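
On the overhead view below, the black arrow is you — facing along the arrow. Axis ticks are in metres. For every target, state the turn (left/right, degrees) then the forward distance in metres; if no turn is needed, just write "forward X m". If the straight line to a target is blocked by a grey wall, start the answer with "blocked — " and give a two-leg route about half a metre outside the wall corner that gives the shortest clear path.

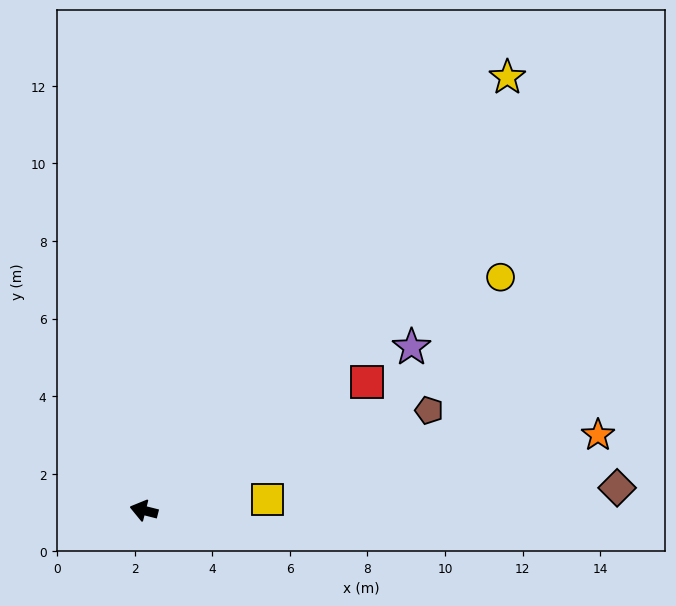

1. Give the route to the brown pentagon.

turn right 146°, forward 7.8 m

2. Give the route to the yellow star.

turn right 116°, forward 14.6 m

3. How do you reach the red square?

turn right 136°, forward 6.6 m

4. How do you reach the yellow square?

turn right 161°, forward 3.2 m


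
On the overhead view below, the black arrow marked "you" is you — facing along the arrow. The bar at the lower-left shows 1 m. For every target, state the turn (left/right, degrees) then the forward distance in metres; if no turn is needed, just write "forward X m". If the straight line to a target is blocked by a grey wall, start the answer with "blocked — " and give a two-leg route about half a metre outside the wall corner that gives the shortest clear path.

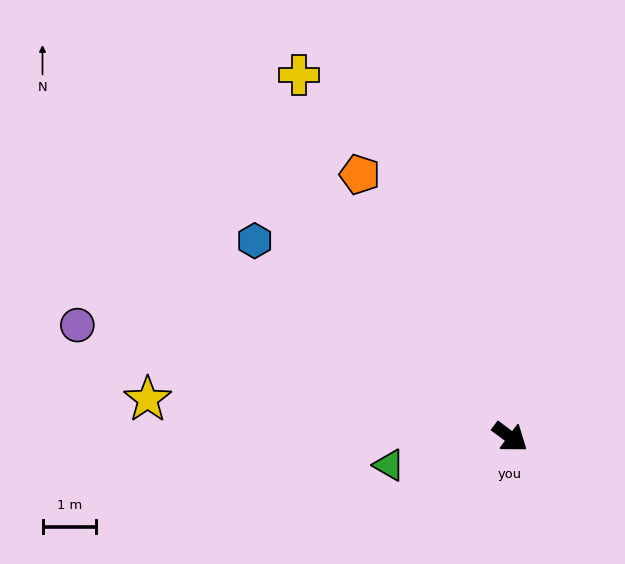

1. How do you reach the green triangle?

turn right 130°, forward 2.3 m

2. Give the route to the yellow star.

turn right 149°, forward 6.8 m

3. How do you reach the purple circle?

turn right 158°, forward 8.3 m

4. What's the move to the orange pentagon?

turn left 157°, forward 5.6 m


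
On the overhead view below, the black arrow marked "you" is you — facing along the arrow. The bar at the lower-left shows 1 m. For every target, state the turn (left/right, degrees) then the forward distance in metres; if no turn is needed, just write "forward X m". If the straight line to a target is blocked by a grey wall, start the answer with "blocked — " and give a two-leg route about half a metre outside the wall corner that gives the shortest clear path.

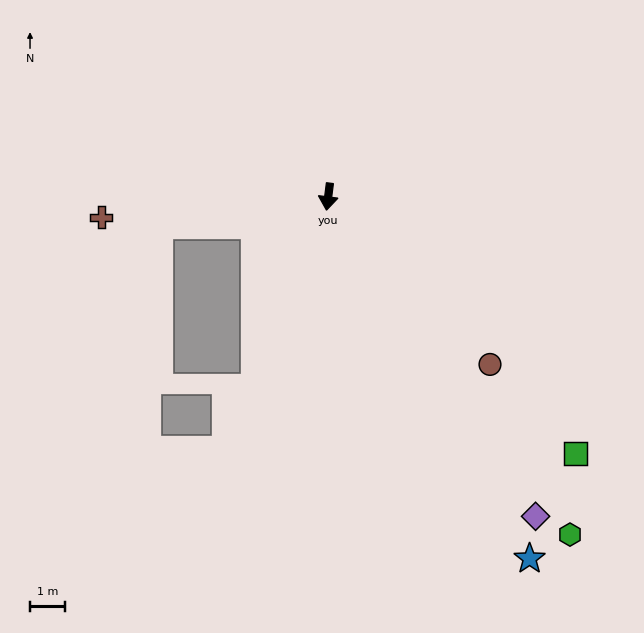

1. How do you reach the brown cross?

turn right 78°, forward 6.5 m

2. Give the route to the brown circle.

turn left 51°, forward 6.6 m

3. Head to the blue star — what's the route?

turn left 36°, forward 11.8 m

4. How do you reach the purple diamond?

turn left 40°, forward 10.8 m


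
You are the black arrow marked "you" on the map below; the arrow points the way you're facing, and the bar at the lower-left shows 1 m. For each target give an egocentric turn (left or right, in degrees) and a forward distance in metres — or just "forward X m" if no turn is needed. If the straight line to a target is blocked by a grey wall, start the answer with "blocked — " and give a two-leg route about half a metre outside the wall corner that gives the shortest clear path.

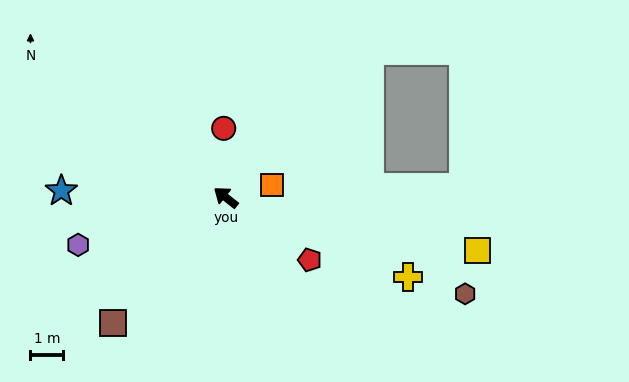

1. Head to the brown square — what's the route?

turn left 87°, forward 5.2 m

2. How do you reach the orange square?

turn right 126°, forward 1.5 m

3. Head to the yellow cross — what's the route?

turn right 165°, forward 6.1 m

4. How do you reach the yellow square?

turn right 153°, forward 7.9 m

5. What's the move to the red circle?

turn right 50°, forward 2.1 m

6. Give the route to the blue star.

turn left 36°, forward 5.0 m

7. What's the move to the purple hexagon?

turn left 56°, forward 4.8 m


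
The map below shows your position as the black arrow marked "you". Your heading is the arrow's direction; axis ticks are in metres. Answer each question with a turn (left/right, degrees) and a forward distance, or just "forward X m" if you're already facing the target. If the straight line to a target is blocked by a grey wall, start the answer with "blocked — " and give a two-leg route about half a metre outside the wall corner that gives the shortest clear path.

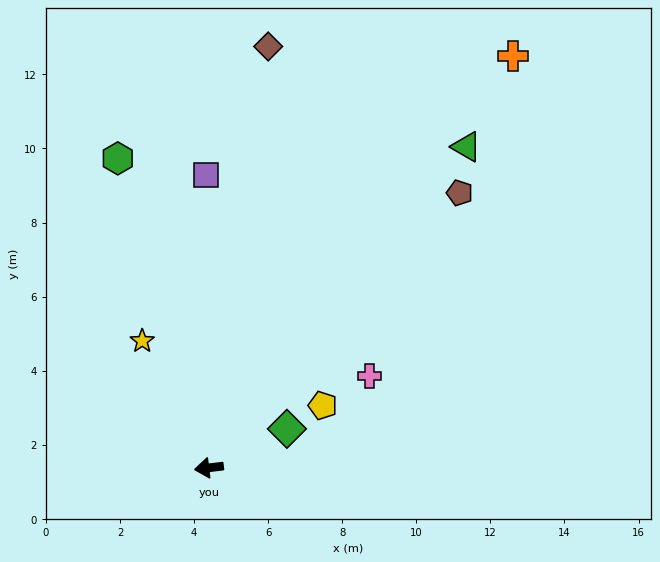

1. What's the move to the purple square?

turn right 96°, forward 7.9 m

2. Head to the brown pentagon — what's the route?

turn right 139°, forward 10.0 m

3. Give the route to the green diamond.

turn right 160°, forward 2.4 m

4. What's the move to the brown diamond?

turn right 105°, forward 11.5 m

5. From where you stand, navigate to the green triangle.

turn right 136°, forward 11.1 m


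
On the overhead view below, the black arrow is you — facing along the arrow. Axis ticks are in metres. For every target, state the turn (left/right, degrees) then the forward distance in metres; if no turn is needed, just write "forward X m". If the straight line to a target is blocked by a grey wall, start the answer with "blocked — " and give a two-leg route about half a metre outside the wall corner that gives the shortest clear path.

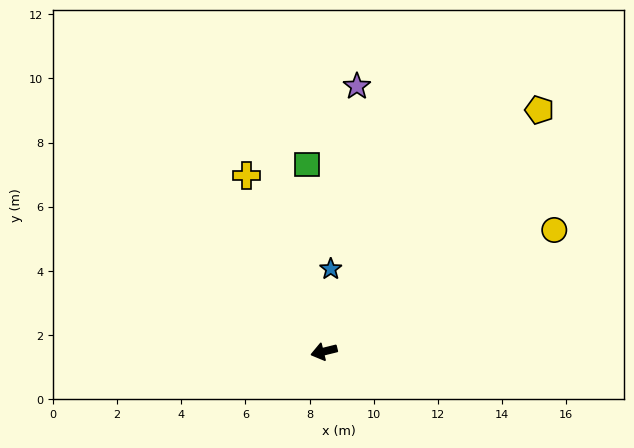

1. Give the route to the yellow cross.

turn right 80°, forward 6.0 m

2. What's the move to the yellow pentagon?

turn right 146°, forward 10.1 m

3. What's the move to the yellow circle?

turn right 166°, forward 8.1 m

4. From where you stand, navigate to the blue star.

turn right 109°, forward 2.6 m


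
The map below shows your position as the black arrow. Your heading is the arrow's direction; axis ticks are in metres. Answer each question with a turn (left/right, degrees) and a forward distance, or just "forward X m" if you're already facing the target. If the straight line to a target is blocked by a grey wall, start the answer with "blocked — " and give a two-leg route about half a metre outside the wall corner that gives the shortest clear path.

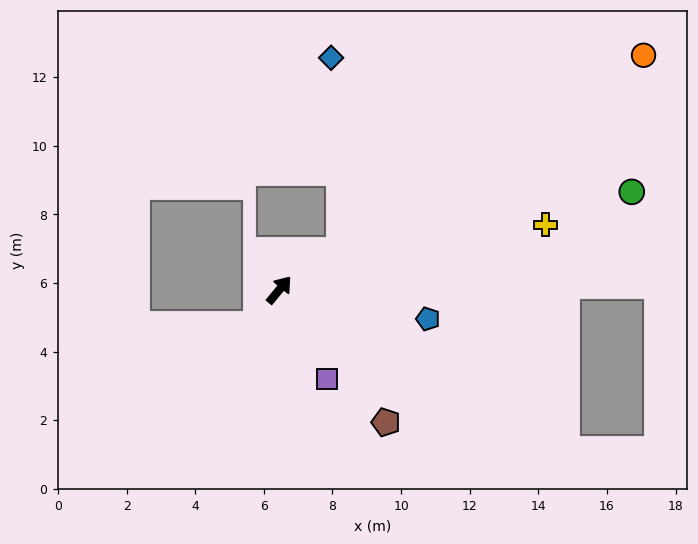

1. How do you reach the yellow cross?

turn right 37°, forward 8.0 m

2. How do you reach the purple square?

turn right 112°, forward 2.9 m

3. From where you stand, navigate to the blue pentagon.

turn right 62°, forward 4.4 m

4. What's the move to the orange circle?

turn right 18°, forward 12.6 m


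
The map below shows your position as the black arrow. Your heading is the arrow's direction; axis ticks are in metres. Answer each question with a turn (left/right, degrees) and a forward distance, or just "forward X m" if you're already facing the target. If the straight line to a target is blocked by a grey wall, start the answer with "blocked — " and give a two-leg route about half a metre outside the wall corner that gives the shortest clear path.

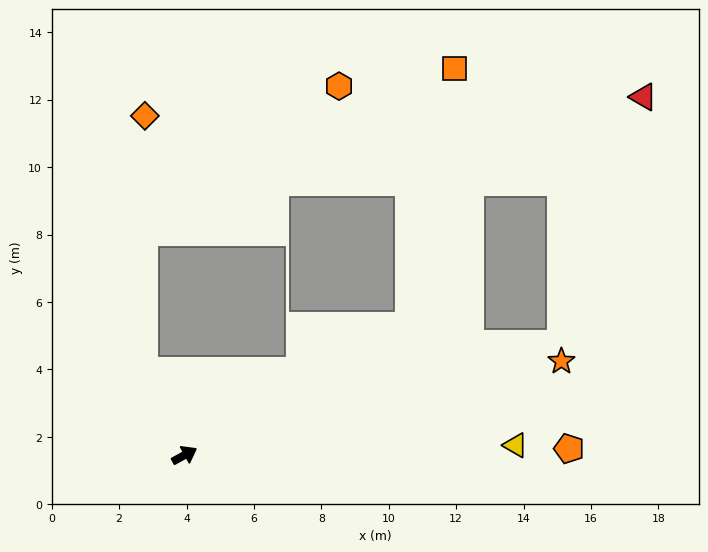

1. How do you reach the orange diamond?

blocked — turn left 87°, forward 2.8 m, then turn right 26°, forward 7.6 m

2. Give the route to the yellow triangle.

turn right 27°, forward 9.8 m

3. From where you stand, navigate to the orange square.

blocked — forward 7.7 m, then turn left 51°, forward 7.8 m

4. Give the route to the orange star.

turn right 15°, forward 11.5 m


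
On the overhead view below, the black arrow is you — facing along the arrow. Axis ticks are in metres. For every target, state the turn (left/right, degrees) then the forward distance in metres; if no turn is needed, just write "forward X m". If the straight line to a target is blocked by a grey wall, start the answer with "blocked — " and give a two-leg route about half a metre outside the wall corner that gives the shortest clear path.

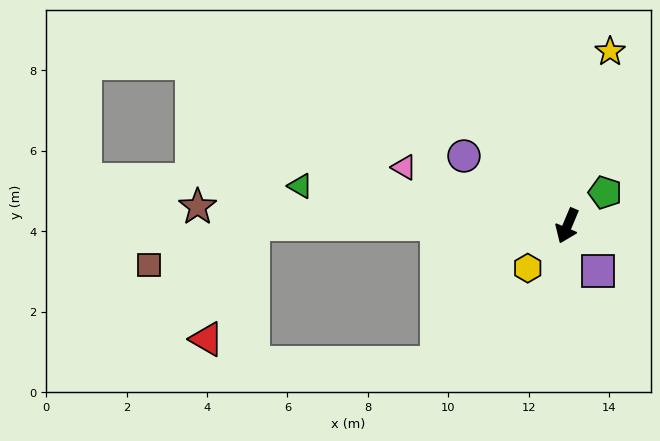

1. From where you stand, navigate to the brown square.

blocked — turn right 68°, forward 7.8 m, then turn left 22°, forward 2.8 m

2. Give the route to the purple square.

turn left 57°, forward 1.4 m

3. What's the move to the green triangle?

turn right 76°, forward 6.7 m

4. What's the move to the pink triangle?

turn right 87°, forward 4.3 m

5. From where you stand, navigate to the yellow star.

turn right 171°, forward 4.5 m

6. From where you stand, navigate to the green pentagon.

turn left 154°, forward 1.3 m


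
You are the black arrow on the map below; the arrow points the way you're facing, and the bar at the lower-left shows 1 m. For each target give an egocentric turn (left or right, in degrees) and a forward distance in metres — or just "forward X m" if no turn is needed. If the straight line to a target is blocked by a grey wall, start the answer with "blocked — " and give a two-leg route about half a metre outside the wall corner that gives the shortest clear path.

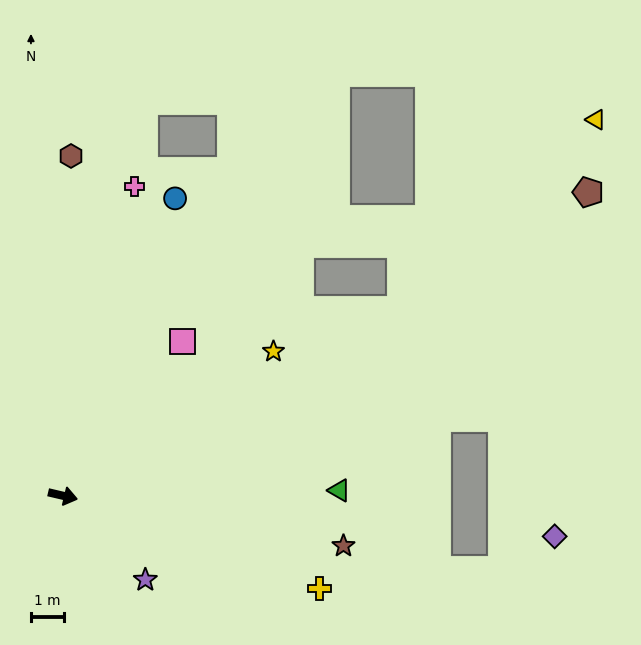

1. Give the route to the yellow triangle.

blocked — turn left 42°, forward 11.6 m, then turn left 16°, forward 8.2 m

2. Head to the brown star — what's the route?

turn left 3°, forward 8.6 m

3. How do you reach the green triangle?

turn left 14°, forward 8.3 m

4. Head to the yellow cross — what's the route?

turn right 7°, forward 8.2 m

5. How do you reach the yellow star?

turn left 48°, forward 7.7 m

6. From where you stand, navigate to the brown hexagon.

turn left 102°, forward 10.2 m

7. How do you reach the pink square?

turn left 65°, forward 5.9 m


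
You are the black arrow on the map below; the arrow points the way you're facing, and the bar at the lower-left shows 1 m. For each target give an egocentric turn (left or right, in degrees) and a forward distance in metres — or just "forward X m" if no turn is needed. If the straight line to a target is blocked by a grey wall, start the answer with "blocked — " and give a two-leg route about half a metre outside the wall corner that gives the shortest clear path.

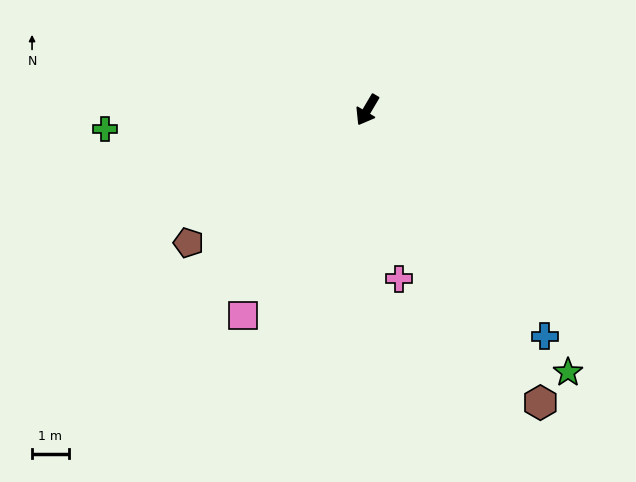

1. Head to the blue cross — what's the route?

turn left 69°, forward 7.8 m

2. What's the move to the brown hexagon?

turn left 61°, forward 9.3 m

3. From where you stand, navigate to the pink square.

forward 6.5 m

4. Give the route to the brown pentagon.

turn right 23°, forward 6.1 m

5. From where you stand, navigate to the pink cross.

turn left 41°, forward 4.7 m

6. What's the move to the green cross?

turn right 55°, forward 7.2 m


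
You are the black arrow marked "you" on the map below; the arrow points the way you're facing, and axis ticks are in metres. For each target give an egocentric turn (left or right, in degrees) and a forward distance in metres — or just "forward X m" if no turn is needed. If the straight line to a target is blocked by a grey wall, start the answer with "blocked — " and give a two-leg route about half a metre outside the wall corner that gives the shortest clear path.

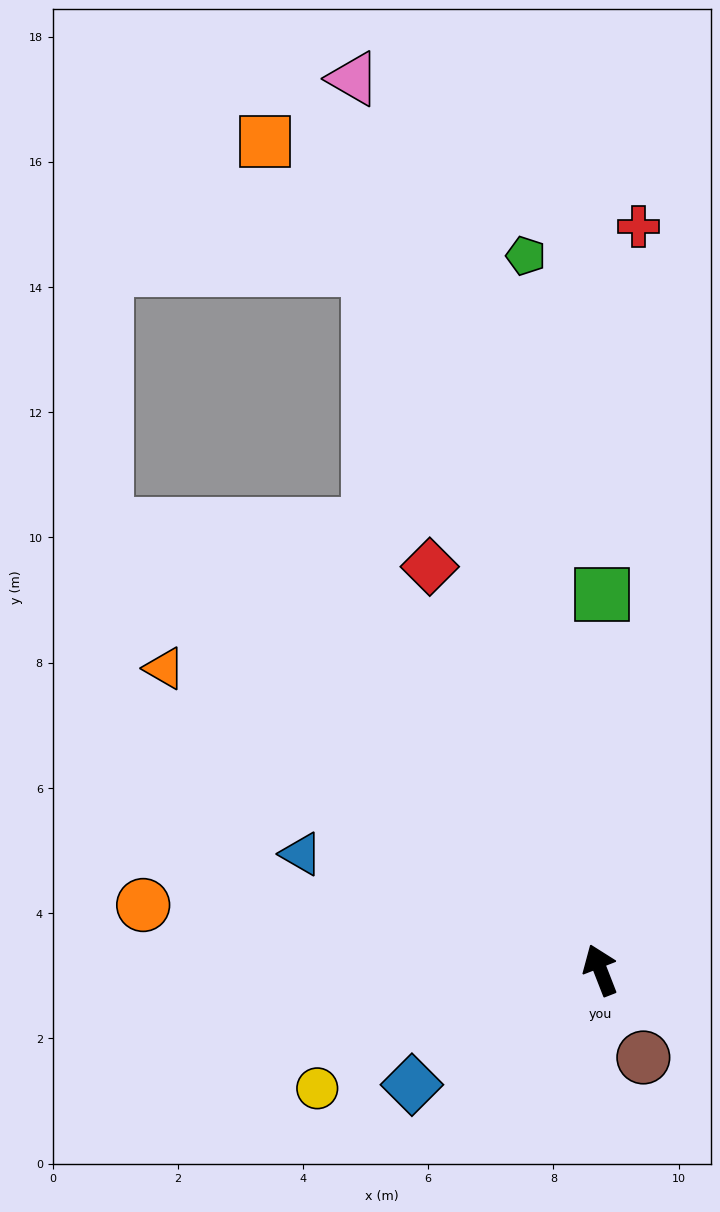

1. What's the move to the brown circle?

turn right 175°, forward 1.6 m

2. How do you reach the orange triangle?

turn left 34°, forward 8.5 m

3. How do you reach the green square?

turn right 22°, forward 6.0 m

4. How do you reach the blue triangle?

turn left 47°, forward 5.1 m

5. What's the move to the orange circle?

turn left 61°, forward 7.4 m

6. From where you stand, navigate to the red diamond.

forward 7.0 m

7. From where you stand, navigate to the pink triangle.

turn right 6°, forward 14.8 m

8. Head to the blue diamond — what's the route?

turn left 100°, forward 3.5 m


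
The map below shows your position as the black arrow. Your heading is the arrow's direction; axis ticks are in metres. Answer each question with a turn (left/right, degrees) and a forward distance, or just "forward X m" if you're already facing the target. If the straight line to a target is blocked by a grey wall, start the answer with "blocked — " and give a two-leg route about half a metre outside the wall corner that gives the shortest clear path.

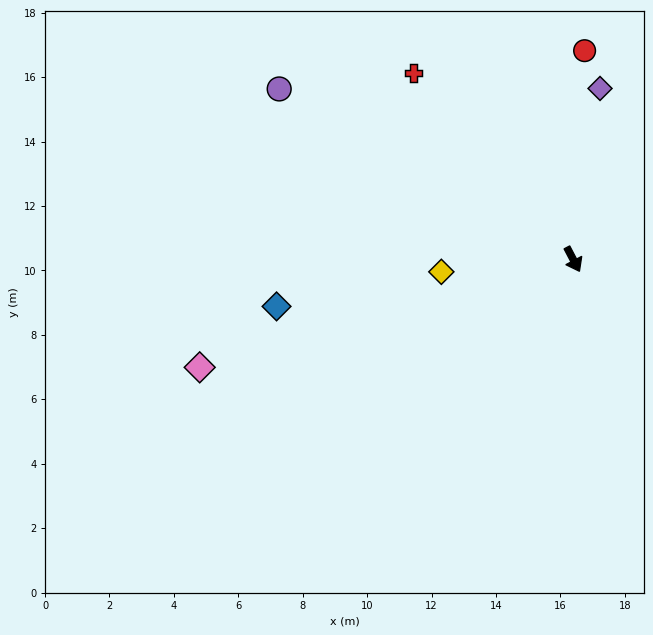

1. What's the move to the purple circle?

turn right 148°, forward 10.5 m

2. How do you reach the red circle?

turn left 149°, forward 6.5 m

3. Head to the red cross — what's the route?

turn right 167°, forward 7.6 m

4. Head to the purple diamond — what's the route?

turn left 143°, forward 5.4 m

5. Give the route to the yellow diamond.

turn right 112°, forward 4.1 m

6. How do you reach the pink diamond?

turn right 102°, forward 12.1 m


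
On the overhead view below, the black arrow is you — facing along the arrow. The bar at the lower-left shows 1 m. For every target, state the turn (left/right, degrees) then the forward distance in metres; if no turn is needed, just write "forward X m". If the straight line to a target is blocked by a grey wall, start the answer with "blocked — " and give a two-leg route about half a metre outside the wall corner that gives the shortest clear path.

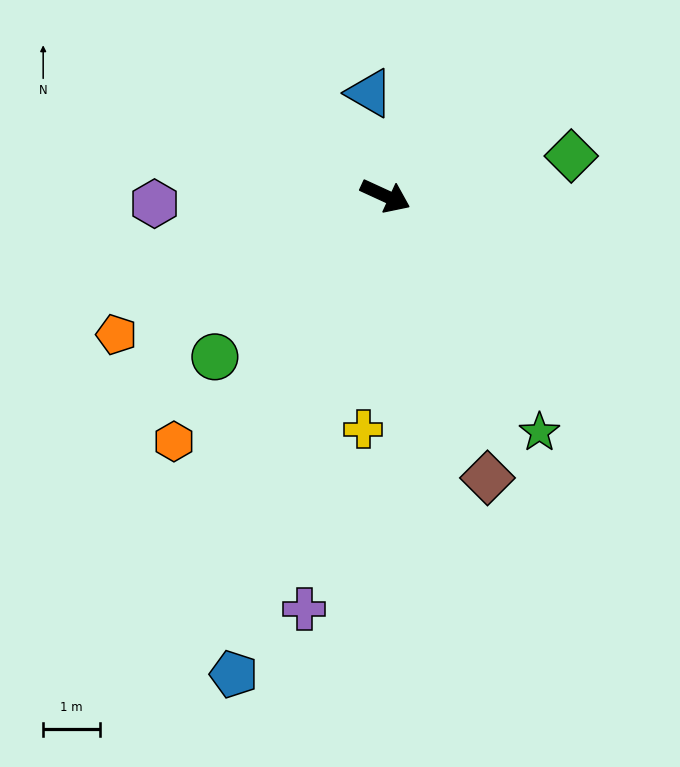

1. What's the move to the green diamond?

turn left 37°, forward 3.4 m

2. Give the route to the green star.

turn right 32°, forward 5.0 m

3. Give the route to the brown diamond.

turn right 45°, forward 5.3 m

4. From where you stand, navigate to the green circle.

turn right 112°, forward 4.1 m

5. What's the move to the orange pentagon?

turn right 128°, forward 5.4 m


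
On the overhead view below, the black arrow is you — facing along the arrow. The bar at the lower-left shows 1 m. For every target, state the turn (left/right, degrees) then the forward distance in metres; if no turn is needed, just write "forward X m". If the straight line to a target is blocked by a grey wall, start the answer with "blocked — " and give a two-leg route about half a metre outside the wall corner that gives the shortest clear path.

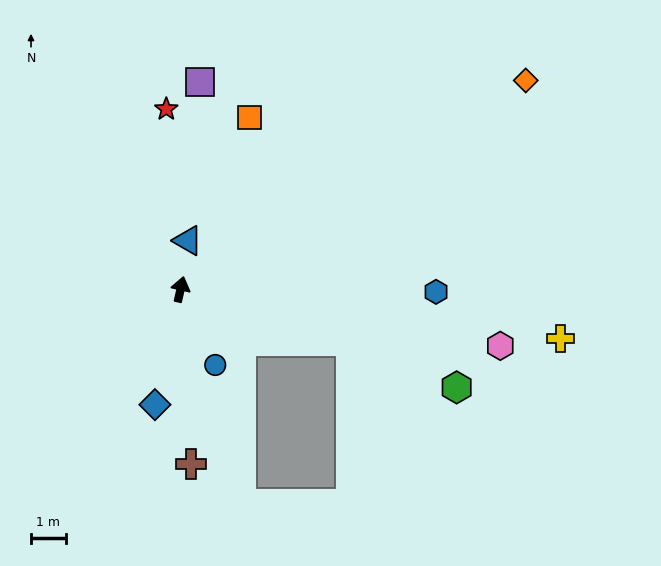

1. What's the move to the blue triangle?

turn left 5°, forward 1.4 m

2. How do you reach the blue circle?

turn right 142°, forward 2.4 m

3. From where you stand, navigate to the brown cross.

turn right 164°, forward 5.0 m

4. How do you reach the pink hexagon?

turn right 87°, forward 9.3 m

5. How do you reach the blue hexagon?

turn right 78°, forward 7.3 m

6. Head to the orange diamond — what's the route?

turn right 46°, forward 11.5 m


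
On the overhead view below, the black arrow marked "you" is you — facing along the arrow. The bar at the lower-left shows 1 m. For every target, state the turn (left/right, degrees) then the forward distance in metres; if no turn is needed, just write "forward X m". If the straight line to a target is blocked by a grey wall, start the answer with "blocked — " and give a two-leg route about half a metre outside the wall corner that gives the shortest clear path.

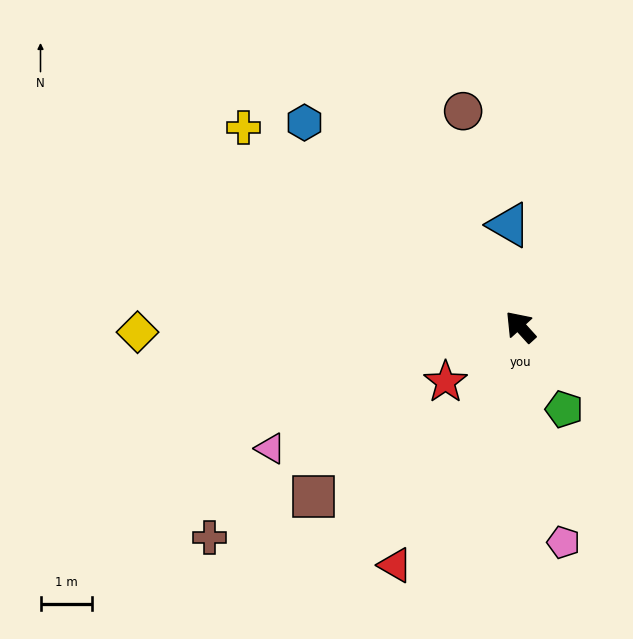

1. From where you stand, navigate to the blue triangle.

turn right 36°, forward 2.0 m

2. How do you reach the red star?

turn left 84°, forward 1.8 m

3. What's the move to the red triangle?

turn left 110°, forward 5.2 m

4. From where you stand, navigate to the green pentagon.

turn left 166°, forward 1.8 m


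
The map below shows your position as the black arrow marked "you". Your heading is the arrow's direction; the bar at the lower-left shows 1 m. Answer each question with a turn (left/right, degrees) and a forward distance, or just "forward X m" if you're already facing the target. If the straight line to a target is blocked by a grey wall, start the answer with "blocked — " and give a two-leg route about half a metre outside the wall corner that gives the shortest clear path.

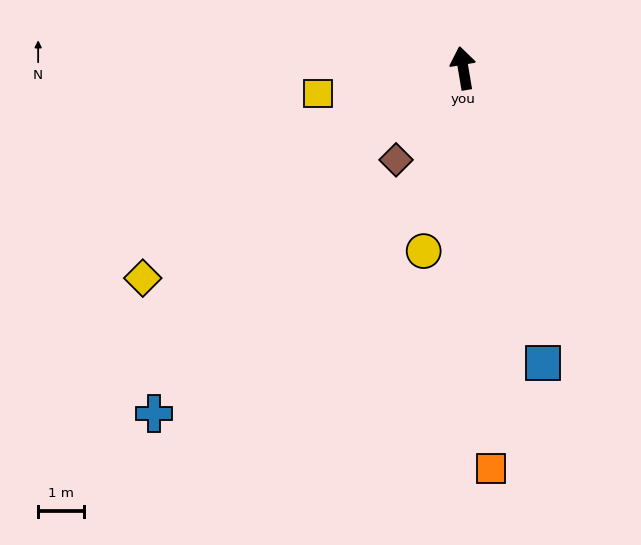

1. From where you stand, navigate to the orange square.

turn left 174°, forward 8.8 m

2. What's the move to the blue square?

turn right 174°, forward 6.7 m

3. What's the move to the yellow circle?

turn left 158°, forward 4.1 m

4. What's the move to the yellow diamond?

turn left 114°, forward 8.4 m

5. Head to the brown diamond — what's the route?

turn left 134°, forward 2.5 m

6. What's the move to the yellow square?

turn left 90°, forward 3.2 m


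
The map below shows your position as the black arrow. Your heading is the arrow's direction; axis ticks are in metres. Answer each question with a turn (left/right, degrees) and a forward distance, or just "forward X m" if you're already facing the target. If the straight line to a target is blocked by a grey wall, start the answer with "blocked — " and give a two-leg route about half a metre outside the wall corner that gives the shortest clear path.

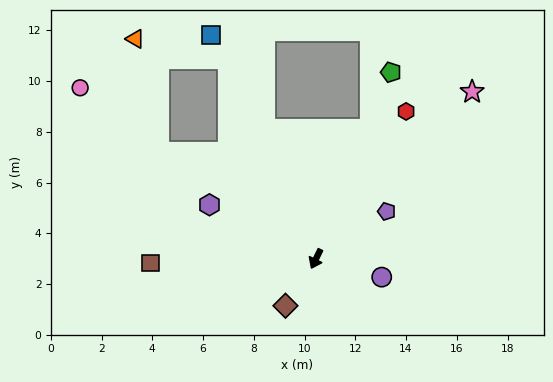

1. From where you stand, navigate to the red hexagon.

turn left 174°, forward 6.8 m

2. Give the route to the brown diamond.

turn right 7°, forward 2.2 m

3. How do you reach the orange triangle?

blocked — turn right 98°, forward 7.5 m, then turn right 44°, forward 4.6 m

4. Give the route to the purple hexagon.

turn right 91°, forward 4.7 m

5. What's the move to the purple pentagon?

turn left 150°, forward 3.4 m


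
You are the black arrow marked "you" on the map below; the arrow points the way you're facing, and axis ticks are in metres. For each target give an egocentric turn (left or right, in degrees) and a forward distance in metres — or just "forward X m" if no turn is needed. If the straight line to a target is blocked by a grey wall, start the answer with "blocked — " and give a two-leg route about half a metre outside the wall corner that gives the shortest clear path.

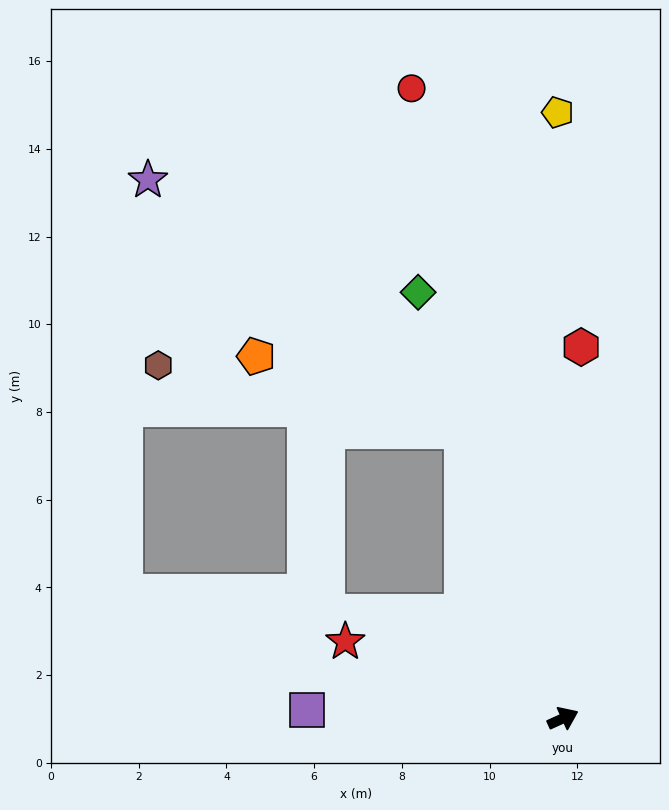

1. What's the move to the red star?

turn left 136°, forward 5.3 m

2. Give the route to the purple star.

blocked — turn left 85°, forward 7.0 m, then turn left 32°, forward 9.2 m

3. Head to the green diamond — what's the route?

turn left 84°, forward 10.3 m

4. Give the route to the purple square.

turn left 154°, forward 5.8 m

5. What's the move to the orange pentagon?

blocked — turn left 85°, forward 7.0 m, then turn left 51°, forward 5.0 m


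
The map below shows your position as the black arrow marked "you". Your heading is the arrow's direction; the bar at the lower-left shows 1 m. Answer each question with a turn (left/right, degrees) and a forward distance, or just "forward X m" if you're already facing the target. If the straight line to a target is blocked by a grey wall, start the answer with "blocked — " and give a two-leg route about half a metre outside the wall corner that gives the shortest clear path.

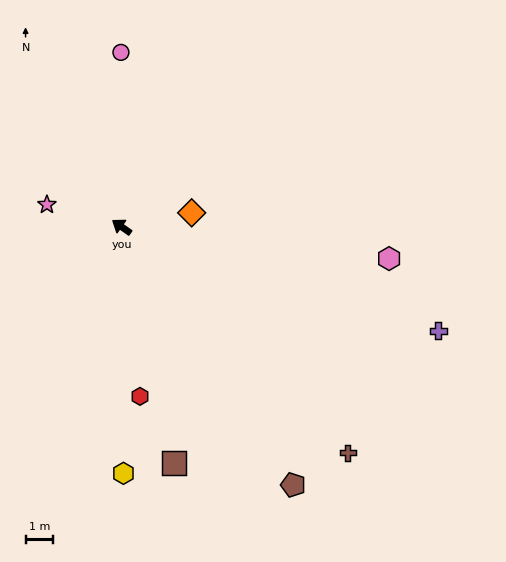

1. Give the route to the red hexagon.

turn left 131°, forward 6.1 m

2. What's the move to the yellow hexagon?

turn left 126°, forward 8.9 m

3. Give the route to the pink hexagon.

turn right 152°, forward 9.7 m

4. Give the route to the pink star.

turn left 19°, forward 2.8 m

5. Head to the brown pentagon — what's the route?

turn left 159°, forward 11.1 m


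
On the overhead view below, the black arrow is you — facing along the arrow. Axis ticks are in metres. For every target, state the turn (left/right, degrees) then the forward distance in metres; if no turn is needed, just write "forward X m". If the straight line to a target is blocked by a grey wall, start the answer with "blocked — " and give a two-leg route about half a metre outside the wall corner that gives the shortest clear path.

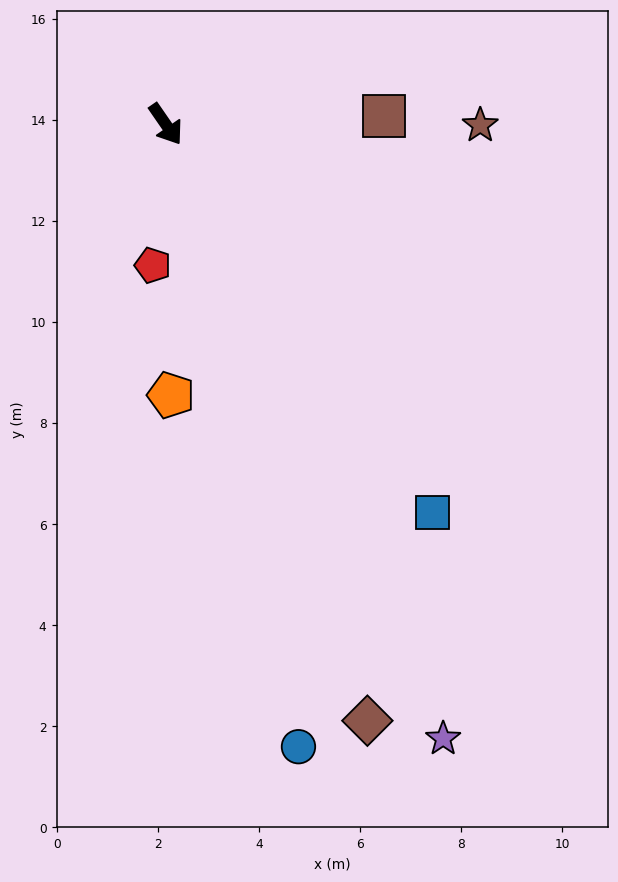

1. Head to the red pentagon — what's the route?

turn right 40°, forward 2.8 m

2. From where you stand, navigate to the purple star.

turn right 10°, forward 13.3 m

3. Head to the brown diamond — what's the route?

turn right 16°, forward 12.5 m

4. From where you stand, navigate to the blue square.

forward 9.3 m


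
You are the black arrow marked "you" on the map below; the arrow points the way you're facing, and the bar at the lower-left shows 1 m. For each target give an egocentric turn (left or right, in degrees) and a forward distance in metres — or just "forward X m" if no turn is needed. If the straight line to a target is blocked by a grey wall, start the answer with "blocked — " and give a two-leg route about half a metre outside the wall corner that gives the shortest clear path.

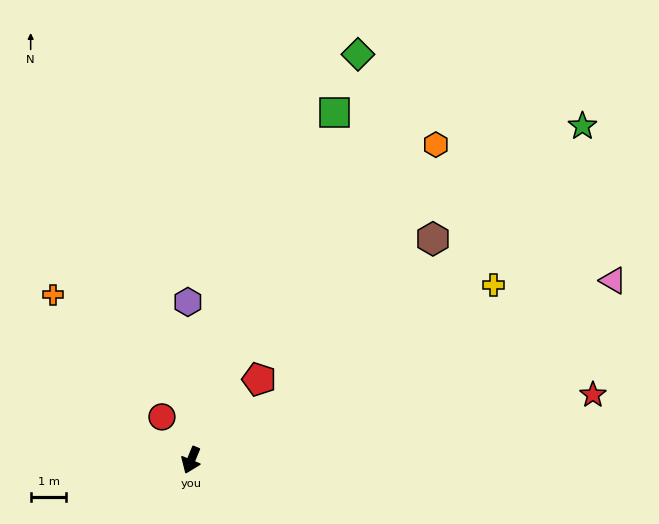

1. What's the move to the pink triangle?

turn left 135°, forward 12.8 m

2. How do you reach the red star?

turn left 122°, forward 11.4 m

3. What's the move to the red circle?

turn right 124°, forward 1.5 m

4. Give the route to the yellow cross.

turn left 142°, forward 9.8 m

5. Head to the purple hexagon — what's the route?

turn right 157°, forward 4.4 m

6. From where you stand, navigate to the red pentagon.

turn left 162°, forward 2.9 m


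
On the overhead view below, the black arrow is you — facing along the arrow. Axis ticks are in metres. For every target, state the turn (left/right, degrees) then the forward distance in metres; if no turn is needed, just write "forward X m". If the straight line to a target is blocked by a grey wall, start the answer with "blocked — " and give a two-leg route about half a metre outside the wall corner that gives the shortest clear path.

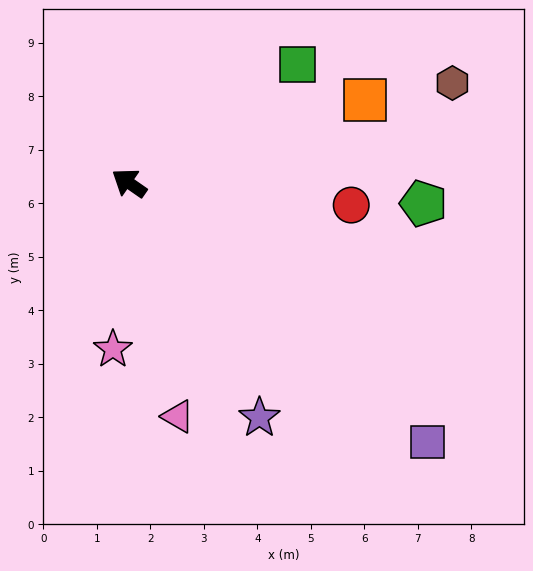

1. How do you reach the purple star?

turn left 154°, forward 5.0 m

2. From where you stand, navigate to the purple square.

turn left 174°, forward 7.4 m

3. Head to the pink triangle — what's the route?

turn left 137°, forward 4.5 m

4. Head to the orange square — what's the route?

turn right 126°, forward 4.7 m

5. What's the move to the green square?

turn right 110°, forward 3.8 m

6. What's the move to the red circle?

turn right 151°, forward 4.2 m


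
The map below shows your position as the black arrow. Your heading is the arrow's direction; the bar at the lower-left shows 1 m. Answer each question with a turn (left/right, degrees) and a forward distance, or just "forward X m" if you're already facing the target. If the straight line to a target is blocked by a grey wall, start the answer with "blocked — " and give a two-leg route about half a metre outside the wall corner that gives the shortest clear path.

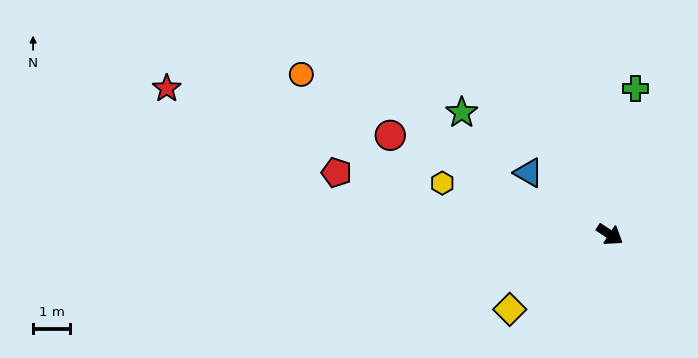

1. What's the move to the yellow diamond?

turn right 110°, forward 3.4 m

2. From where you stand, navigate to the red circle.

turn right 171°, forward 6.5 m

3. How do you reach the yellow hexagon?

turn right 164°, forward 4.7 m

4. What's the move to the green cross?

turn left 113°, forward 4.0 m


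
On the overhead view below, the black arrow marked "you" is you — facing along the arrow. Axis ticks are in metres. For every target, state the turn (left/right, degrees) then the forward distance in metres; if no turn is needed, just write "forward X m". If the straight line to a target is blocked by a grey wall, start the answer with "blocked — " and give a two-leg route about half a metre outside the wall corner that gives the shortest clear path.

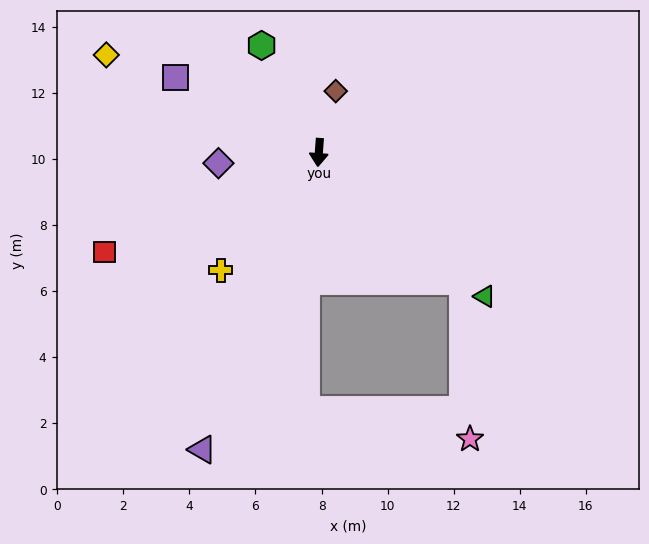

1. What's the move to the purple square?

turn right 113°, forward 4.9 m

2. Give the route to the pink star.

blocked — turn left 52°, forward 5.8 m, then turn right 45°, forward 4.8 m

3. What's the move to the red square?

turn right 61°, forward 7.2 m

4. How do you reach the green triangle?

turn left 53°, forward 6.6 m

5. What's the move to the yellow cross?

turn right 36°, forward 4.6 m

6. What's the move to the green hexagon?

turn right 148°, forward 3.7 m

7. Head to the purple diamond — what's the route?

turn right 80°, forward 3.1 m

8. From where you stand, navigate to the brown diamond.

turn left 169°, forward 1.9 m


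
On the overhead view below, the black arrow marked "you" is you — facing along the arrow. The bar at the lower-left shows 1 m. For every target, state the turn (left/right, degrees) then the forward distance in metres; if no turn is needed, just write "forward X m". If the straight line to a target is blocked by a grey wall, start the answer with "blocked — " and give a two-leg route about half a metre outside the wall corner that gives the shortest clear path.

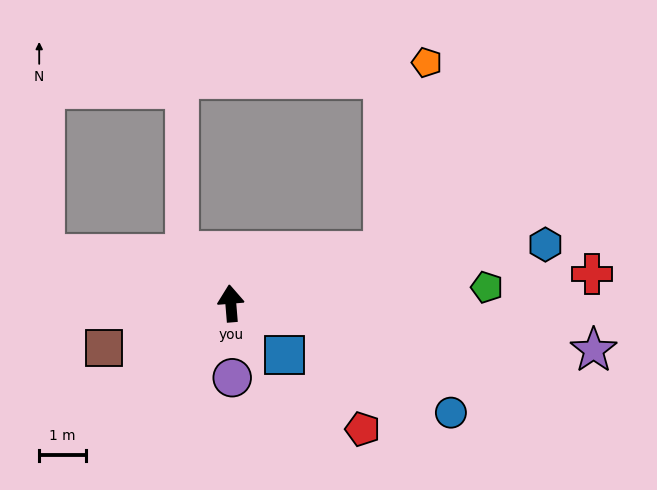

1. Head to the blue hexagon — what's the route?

turn right 84°, forward 6.8 m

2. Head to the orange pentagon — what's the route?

blocked — turn right 76°, forward 3.4 m, then turn left 58°, forward 4.1 m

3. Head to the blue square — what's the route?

turn right 138°, forward 1.6 m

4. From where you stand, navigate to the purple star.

turn right 102°, forward 7.8 m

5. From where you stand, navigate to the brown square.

turn left 105°, forward 2.9 m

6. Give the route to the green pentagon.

turn right 91°, forward 5.5 m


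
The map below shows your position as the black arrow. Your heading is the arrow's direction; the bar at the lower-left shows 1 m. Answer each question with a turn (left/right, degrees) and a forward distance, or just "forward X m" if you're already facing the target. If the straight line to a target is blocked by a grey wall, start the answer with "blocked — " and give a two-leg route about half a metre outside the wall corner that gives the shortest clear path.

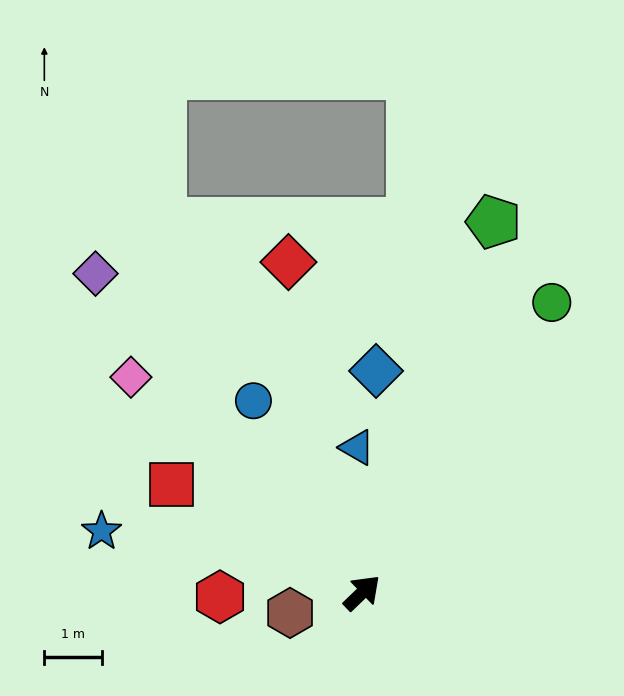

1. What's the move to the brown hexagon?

turn left 152°, forward 1.3 m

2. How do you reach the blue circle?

turn left 76°, forward 3.8 m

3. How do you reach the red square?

turn left 106°, forward 3.8 m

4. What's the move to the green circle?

turn left 13°, forward 6.1 m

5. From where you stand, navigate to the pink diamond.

turn left 93°, forward 5.5 m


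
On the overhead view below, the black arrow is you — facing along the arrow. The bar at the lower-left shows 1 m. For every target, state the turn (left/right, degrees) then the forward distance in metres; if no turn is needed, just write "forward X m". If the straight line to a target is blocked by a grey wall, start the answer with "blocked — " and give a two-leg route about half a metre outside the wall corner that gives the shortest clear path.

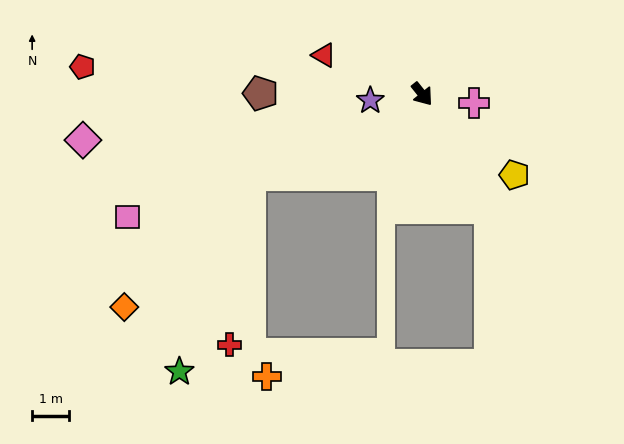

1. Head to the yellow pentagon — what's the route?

turn left 10°, forward 3.3 m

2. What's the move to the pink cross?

turn left 42°, forward 1.4 m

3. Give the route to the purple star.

turn right 122°, forward 1.4 m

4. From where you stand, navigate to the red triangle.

turn right 150°, forward 2.9 m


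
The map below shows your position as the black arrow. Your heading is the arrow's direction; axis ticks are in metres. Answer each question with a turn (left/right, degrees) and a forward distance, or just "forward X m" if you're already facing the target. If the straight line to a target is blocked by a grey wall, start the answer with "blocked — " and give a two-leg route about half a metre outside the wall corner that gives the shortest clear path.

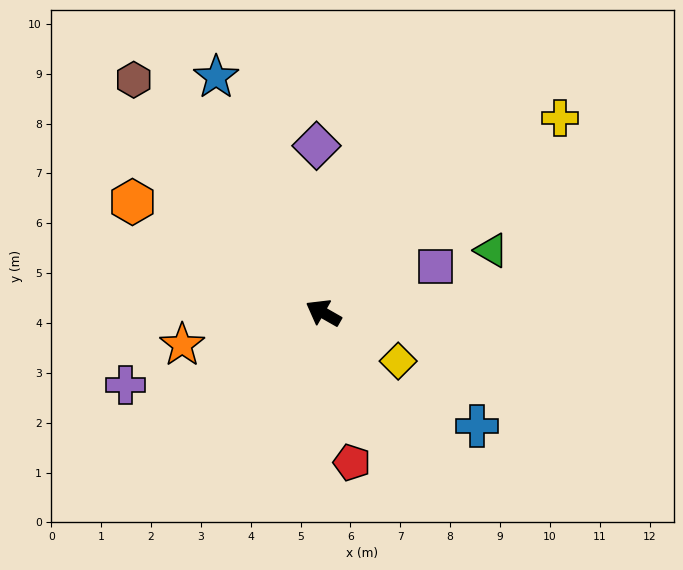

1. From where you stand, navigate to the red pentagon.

turn left 130°, forward 3.1 m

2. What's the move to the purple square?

turn right 128°, forward 2.4 m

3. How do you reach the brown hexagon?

turn right 21°, forward 6.0 m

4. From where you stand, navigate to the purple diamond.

turn right 58°, forward 3.4 m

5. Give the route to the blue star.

turn right 36°, forward 5.2 m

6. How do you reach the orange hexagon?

forward 4.4 m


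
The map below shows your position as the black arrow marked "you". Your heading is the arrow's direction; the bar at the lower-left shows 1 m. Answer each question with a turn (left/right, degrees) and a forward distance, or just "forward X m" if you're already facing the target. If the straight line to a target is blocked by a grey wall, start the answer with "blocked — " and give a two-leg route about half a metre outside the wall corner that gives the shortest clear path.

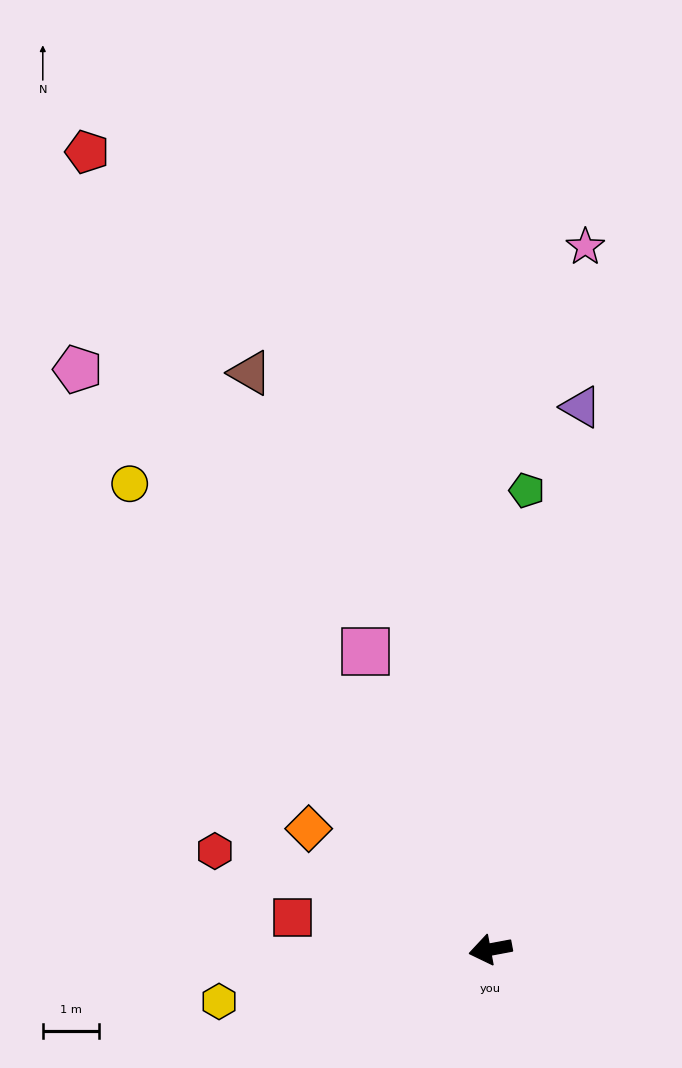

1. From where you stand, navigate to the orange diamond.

turn right 44°, forward 3.9 m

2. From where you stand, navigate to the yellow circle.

turn right 63°, forward 10.5 m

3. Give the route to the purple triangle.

turn right 110°, forward 9.8 m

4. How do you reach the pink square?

turn right 78°, forward 5.8 m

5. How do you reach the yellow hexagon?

forward 4.9 m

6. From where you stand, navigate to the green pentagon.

turn right 105°, forward 8.2 m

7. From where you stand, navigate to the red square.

turn right 20°, forward 3.6 m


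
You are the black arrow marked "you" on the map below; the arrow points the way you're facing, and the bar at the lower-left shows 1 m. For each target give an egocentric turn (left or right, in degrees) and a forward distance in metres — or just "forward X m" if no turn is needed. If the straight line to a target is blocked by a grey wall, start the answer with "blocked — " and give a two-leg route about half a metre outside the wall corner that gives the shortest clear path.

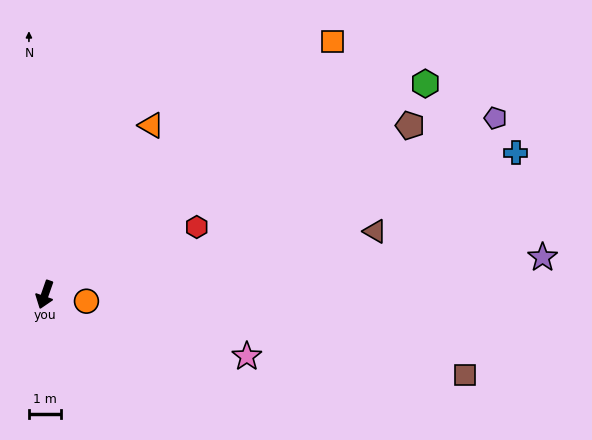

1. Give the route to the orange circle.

turn left 100°, forward 1.3 m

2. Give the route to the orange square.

turn left 151°, forward 12.1 m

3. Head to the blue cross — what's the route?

turn left 126°, forward 15.5 m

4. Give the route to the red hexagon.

turn left 133°, forward 5.2 m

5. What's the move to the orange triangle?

turn left 167°, forward 6.3 m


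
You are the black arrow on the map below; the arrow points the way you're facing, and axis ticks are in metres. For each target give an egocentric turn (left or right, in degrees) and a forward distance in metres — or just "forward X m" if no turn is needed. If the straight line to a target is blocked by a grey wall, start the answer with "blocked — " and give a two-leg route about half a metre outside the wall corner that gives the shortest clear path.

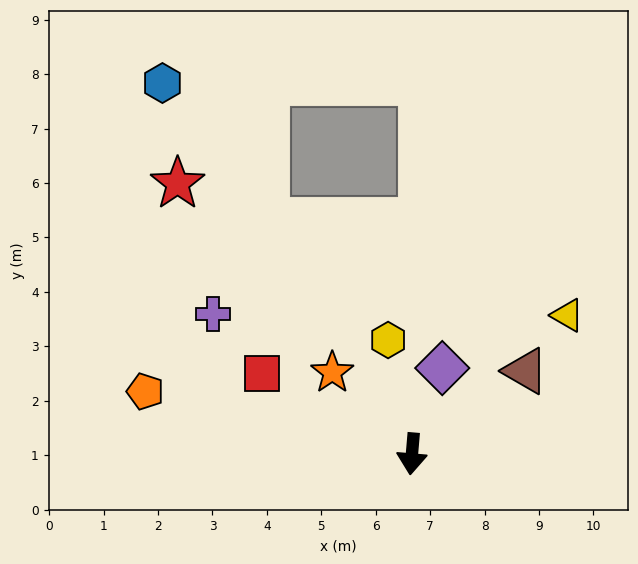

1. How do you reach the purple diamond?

turn left 165°, forward 1.7 m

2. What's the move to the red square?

turn right 113°, forward 3.1 m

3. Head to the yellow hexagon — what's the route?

turn right 163°, forward 2.1 m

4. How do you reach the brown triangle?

turn left 131°, forward 2.6 m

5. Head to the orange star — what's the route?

turn right 131°, forward 2.1 m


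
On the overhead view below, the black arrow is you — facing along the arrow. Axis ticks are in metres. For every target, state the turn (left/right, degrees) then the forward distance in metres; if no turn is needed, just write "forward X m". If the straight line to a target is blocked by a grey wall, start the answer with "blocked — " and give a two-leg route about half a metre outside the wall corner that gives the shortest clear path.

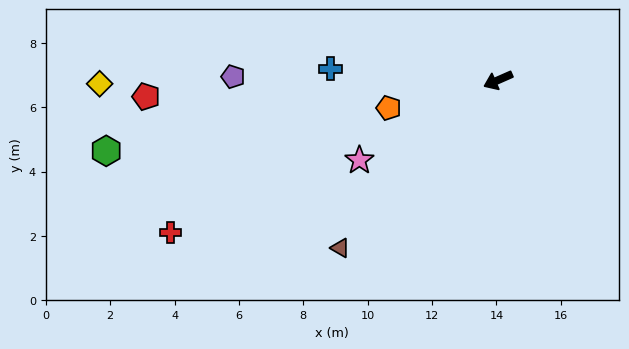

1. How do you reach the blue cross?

turn right 28°, forward 5.2 m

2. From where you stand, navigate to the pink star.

turn left 6°, forward 5.0 m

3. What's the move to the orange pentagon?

turn right 9°, forward 3.5 m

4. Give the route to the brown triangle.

turn left 23°, forward 7.2 m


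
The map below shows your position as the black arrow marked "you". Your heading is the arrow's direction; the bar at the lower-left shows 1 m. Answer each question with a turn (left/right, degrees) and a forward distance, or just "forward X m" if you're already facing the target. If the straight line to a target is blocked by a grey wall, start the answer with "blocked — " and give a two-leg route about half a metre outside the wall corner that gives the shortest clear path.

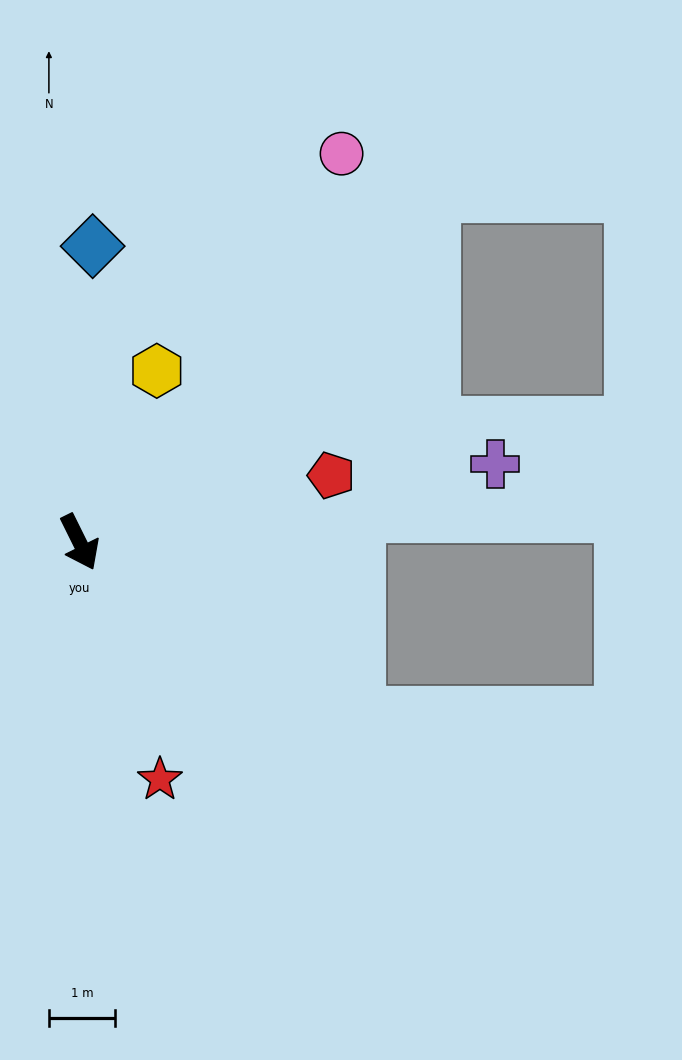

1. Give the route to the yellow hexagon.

turn left 129°, forward 2.8 m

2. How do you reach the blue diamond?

turn left 151°, forward 4.5 m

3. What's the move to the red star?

turn right 8°, forward 3.8 m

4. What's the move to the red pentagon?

turn left 79°, forward 3.9 m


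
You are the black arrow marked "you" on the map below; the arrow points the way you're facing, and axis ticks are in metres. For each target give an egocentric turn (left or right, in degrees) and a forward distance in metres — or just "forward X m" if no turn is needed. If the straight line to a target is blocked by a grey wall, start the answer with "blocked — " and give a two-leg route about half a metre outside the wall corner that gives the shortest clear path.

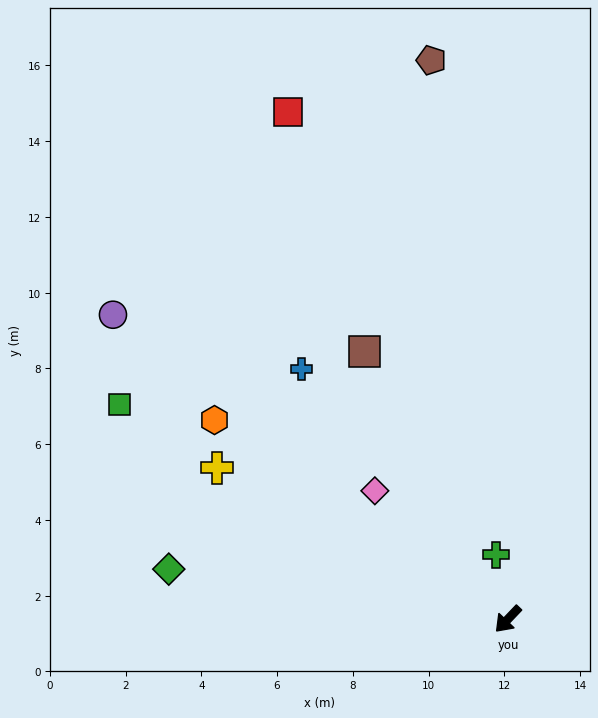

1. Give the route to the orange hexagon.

turn right 81°, forward 9.4 m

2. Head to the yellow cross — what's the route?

turn right 74°, forward 8.7 m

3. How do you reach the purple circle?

turn right 84°, forward 13.2 m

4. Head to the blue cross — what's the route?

turn right 97°, forward 8.6 m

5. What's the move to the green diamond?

turn right 55°, forward 9.0 m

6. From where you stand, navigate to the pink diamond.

turn right 90°, forward 4.9 m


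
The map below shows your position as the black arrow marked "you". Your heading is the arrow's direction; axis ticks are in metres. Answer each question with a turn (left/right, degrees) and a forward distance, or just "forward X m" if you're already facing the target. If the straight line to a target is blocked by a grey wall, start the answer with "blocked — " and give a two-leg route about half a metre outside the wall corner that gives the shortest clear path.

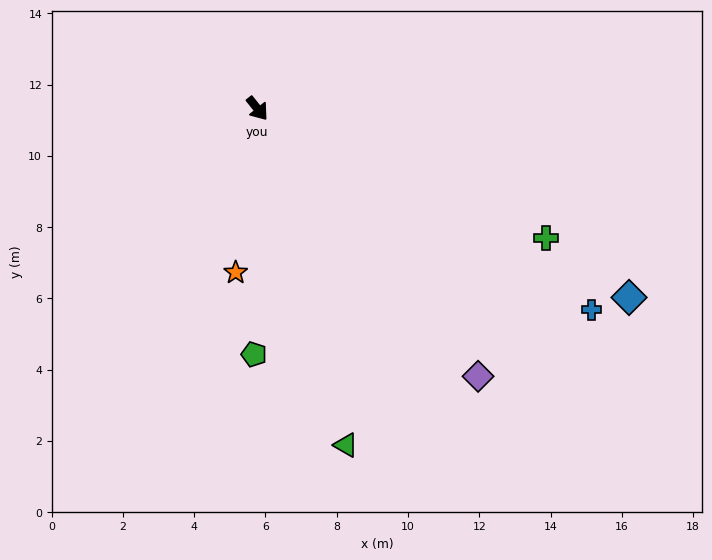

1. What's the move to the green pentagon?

turn right 39°, forward 6.9 m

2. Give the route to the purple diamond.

forward 9.7 m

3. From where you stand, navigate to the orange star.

turn right 46°, forward 4.6 m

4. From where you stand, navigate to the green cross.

turn left 27°, forward 8.9 m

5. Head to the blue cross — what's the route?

turn left 20°, forward 10.9 m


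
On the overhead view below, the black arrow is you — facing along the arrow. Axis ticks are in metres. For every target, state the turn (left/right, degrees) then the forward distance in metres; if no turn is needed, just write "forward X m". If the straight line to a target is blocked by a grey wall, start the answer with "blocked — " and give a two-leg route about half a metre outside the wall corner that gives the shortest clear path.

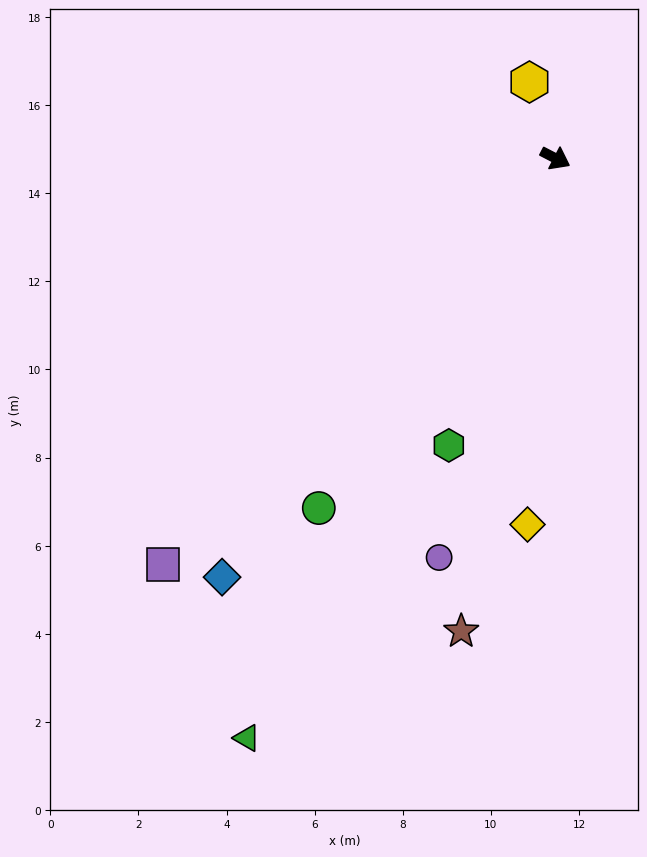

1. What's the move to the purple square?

turn right 107°, forward 12.8 m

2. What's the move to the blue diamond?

turn right 101°, forward 12.1 m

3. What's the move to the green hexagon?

turn right 83°, forward 7.0 m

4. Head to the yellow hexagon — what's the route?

turn left 136°, forward 1.8 m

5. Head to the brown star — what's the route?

turn right 74°, forward 10.9 m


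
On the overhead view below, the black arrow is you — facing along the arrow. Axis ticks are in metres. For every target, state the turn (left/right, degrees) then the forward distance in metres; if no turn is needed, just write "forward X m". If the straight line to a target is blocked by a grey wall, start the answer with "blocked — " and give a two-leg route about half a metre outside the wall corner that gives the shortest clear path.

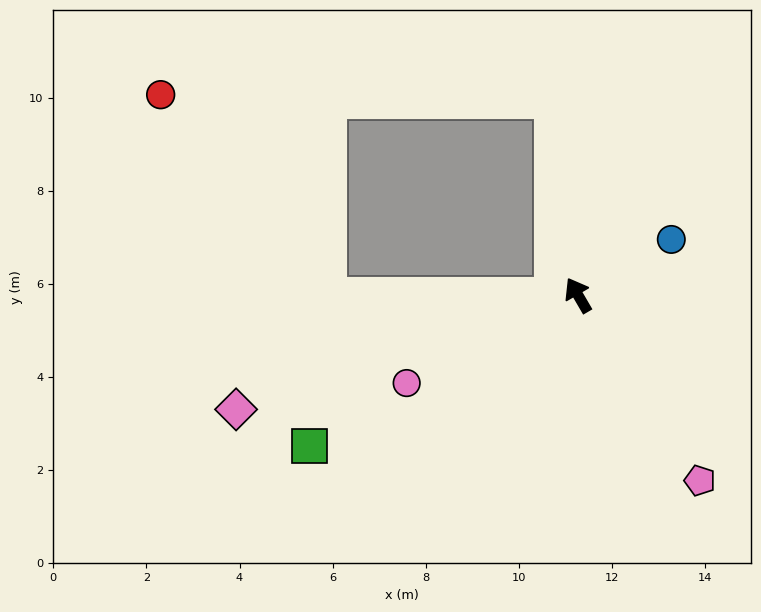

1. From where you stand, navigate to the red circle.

blocked — turn left 60°, forward 5.4 m, then turn right 51°, forward 5.6 m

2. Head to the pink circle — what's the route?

turn left 87°, forward 4.1 m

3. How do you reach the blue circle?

turn right 89°, forward 2.3 m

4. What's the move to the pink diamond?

turn left 78°, forward 7.7 m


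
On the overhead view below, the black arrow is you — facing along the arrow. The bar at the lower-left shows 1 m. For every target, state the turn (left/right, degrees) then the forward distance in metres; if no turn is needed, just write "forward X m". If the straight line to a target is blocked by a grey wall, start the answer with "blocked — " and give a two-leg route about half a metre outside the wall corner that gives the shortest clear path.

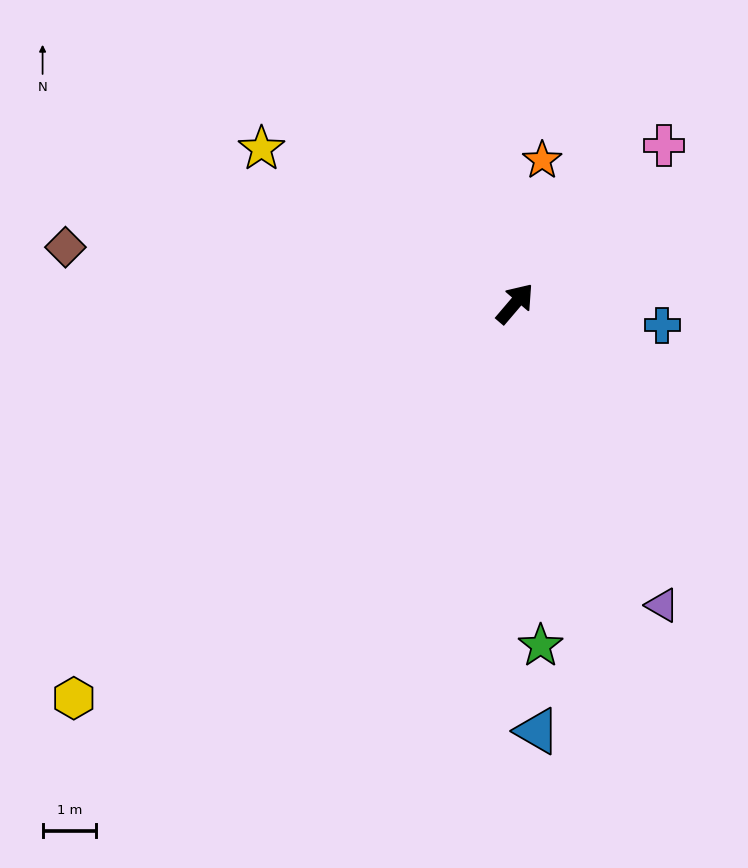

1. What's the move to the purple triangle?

turn right 114°, forward 6.3 m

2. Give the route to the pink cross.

turn right 3°, forward 4.1 m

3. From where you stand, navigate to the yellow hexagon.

turn left 172°, forward 11.1 m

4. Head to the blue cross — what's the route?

turn right 58°, forward 2.8 m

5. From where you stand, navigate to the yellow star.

turn left 99°, forward 5.6 m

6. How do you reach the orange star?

turn left 30°, forward 2.7 m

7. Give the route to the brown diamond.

turn left 123°, forward 8.5 m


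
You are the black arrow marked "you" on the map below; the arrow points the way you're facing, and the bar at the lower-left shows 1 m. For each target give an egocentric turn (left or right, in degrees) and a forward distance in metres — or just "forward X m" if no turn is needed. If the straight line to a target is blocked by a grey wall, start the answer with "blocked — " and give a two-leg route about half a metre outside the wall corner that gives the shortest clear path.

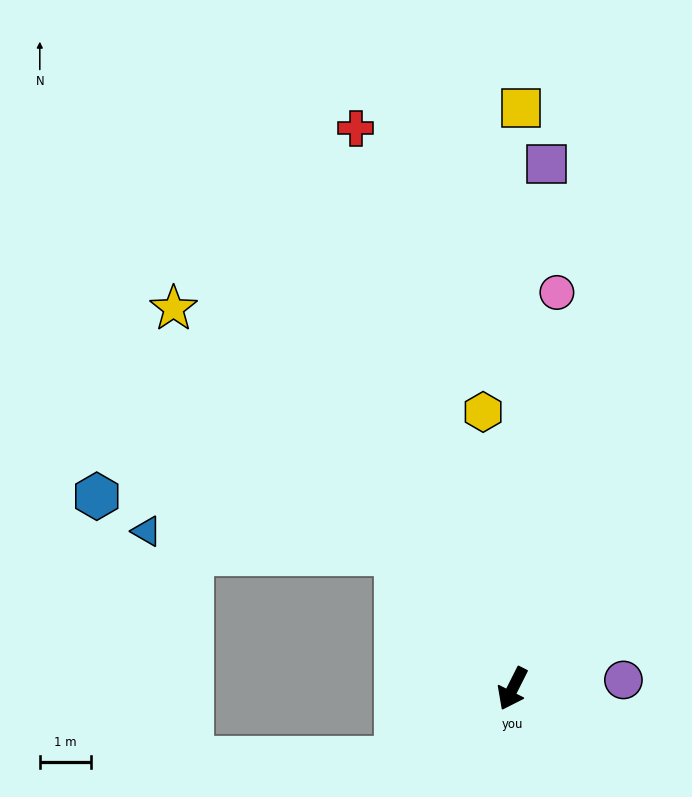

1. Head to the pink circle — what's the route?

turn right 160°, forward 7.9 m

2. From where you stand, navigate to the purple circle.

turn left 121°, forward 2.2 m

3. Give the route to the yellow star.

turn right 112°, forward 10.0 m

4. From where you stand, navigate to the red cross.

turn right 138°, forward 11.5 m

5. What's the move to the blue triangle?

blocked — turn right 112°, forward 3.5 m, then turn left 43°, forward 4.9 m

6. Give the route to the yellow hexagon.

turn right 147°, forward 5.5 m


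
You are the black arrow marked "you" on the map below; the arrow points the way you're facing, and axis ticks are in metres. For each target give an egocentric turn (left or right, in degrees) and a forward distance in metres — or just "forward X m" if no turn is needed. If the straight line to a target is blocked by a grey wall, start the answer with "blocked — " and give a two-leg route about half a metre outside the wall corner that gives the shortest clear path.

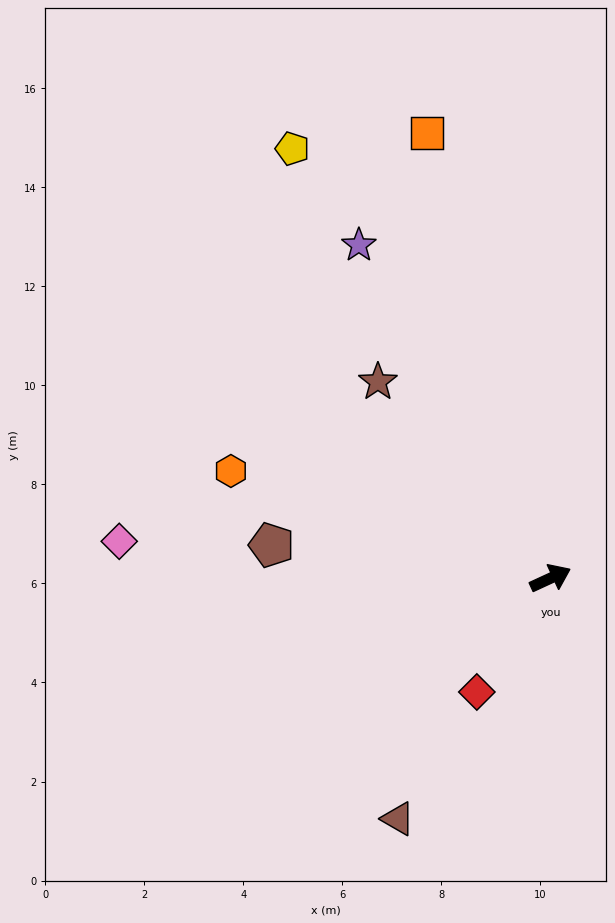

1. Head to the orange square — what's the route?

turn left 81°, forward 9.3 m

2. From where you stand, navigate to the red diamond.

turn right 148°, forward 2.7 m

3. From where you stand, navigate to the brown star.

turn left 107°, forward 5.3 m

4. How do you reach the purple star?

turn left 95°, forward 7.8 m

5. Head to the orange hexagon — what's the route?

turn left 137°, forward 6.8 m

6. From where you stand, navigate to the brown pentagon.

turn left 148°, forward 5.7 m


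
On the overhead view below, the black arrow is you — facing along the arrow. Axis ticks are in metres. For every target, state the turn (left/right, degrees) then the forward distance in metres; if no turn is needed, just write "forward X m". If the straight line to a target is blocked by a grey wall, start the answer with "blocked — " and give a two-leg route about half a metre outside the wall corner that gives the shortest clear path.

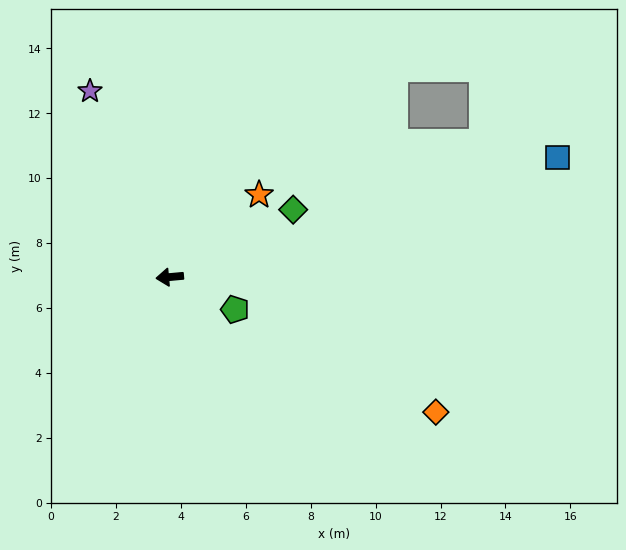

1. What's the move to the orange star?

turn right 143°, forward 3.7 m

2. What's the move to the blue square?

turn right 168°, forward 12.5 m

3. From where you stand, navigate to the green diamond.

turn right 157°, forward 4.3 m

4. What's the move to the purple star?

turn right 72°, forward 6.2 m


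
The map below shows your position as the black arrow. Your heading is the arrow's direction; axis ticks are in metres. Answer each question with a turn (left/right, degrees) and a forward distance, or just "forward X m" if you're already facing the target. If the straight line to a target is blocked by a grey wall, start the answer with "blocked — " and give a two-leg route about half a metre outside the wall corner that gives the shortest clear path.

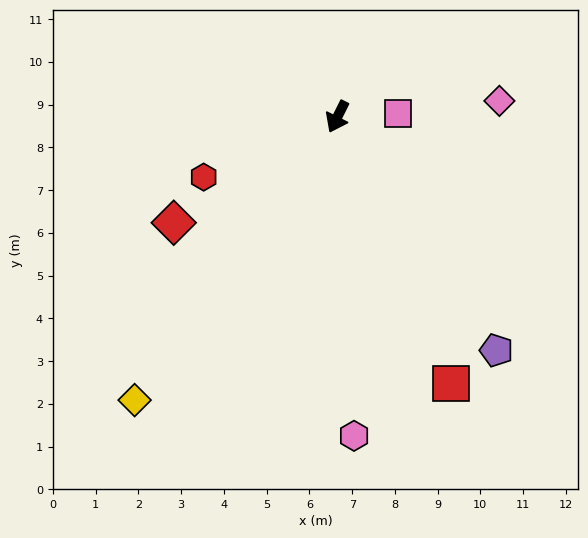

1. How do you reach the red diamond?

turn right 31°, forward 4.6 m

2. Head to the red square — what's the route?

turn left 50°, forward 6.8 m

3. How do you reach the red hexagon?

turn right 39°, forward 3.4 m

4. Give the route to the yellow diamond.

turn right 9°, forward 8.2 m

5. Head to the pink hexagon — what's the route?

turn left 29°, forward 7.5 m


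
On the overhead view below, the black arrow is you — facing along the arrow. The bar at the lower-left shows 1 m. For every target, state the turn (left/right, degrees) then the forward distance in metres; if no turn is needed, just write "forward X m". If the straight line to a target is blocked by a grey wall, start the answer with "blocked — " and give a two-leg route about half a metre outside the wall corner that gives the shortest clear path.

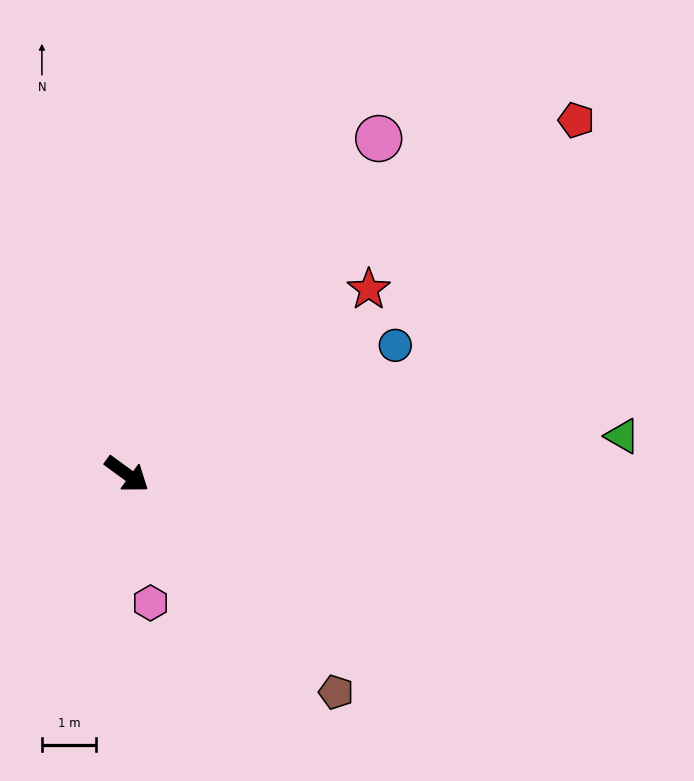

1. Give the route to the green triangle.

turn left 40°, forward 9.1 m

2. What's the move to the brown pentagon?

turn right 10°, forward 5.6 m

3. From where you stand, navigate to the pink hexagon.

turn right 44°, forward 2.4 m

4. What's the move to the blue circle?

turn left 62°, forward 5.5 m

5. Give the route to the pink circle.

turn left 89°, forward 7.7 m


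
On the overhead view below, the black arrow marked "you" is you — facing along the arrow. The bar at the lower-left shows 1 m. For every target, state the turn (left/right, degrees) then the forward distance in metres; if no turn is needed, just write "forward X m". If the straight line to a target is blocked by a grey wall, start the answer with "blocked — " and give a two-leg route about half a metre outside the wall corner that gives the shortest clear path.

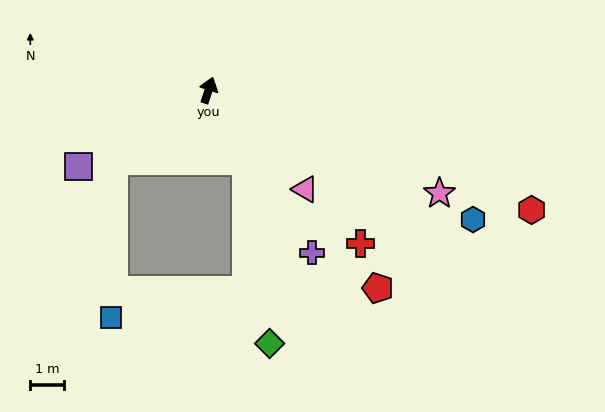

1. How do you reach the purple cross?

turn right 129°, forward 5.8 m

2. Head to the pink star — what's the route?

turn right 96°, forward 7.6 m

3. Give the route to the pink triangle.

turn right 118°, forward 4.1 m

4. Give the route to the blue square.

blocked — turn left 145°, forward 3.5 m, then turn left 52°, forward 4.7 m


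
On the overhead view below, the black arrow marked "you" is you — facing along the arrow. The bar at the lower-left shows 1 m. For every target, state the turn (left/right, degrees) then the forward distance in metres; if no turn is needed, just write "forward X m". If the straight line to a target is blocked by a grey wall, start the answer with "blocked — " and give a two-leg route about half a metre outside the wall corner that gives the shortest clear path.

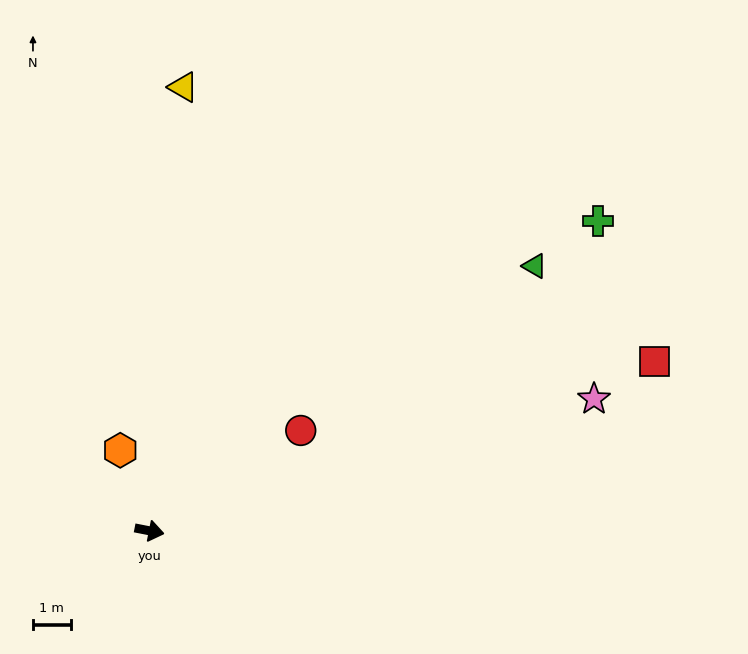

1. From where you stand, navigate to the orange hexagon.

turn left 121°, forward 2.3 m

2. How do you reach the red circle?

turn left 45°, forward 4.8 m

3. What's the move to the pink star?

turn left 28°, forward 12.3 m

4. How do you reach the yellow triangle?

turn left 97°, forward 11.8 m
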